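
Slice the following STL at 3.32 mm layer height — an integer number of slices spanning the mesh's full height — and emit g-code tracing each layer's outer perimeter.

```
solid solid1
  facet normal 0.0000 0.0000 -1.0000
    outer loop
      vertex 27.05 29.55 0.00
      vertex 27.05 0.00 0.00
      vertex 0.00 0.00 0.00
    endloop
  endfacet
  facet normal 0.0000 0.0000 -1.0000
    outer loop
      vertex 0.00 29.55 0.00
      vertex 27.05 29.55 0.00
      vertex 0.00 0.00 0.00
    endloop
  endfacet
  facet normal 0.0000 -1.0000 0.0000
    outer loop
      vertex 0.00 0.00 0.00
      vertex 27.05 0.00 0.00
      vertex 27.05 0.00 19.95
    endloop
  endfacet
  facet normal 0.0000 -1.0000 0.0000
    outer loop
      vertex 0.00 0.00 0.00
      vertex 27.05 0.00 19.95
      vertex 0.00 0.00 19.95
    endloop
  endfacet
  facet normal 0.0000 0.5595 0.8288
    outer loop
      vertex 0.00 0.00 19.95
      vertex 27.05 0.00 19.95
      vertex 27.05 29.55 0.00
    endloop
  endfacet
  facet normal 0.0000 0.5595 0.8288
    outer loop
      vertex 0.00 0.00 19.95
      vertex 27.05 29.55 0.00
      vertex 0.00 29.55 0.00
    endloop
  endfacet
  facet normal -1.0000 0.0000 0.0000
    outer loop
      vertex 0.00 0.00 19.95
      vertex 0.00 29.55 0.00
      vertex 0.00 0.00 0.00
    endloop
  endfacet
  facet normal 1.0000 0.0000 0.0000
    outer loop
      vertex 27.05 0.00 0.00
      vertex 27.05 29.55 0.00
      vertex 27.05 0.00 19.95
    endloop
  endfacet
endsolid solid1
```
; perimeter-only toolpath
G21 ; units = mm
G90 ; absolute positioning
G28 ; home
; layer 1
G0 Z3.32
G0 X0.00 Y0.00
G1 X27.05 Y0.00
G1 X27.05 Y24.62
G1 X0.00 Y24.62
G1 X0.00 Y0.00
; layer 2
G0 Z6.65
G0 X0.00 Y0.00
G1 X27.05 Y0.00
G1 X27.05 Y19.70
G1 X0.00 Y19.70
G1 X0.00 Y0.00
; layer 3
G0 Z9.97
G0 X0.00 Y0.00
G1 X27.05 Y0.00
G1 X27.05 Y14.78
G1 X0.00 Y14.78
G1 X0.00 Y0.00
; layer 4
G0 Z13.30
G0 X0.00 Y0.00
G1 X27.05 Y0.00
G1 X27.05 Y9.85
G1 X0.00 Y9.85
G1 X0.00 Y0.00
; layer 5
G0 Z16.62
G0 X0.00 Y0.00
G1 X27.05 Y0.00
G1 X27.05 Y4.92
G1 X0.00 Y4.92
G1 X0.00 Y0.00
M2 ; end

The solid is a wedge (ramp): 27.1 × 29.6 mm base, rising to 19.9 mm along the y=0 edge and sloping linearly to z=0 at y=29.6. Slicing at Δz = 3.32 mm — 6 equal slices spanning the solid's height, so layer i sits at z = i·h/6 — gives 5 non-empty perimeters. Each is a 4-segment closed polygon; G0 lifts to the layer z and rapids to the start vertex, then G1 traces the edges. The cross-section shrinks linearly with z (the slice at the apex is degenerate and omitted).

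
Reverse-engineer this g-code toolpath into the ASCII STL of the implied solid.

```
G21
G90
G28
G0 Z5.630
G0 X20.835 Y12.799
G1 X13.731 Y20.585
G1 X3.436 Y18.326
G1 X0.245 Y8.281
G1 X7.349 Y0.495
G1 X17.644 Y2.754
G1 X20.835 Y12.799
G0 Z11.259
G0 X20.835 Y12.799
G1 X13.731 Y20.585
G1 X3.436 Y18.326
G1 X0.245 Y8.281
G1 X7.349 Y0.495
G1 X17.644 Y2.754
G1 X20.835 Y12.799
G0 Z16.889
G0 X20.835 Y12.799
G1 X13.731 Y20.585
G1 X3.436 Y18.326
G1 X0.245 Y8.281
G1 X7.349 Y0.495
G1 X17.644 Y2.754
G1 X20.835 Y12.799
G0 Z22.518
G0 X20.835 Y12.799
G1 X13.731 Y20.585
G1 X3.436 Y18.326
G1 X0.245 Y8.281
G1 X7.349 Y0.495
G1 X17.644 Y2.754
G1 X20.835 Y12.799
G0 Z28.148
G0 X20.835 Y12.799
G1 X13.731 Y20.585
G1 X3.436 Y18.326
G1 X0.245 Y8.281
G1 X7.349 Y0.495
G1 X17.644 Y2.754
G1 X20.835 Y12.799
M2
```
solid part
  facet normal 0.0000 0.0000 -1.0000
    outer loop
      vertex 3.436 18.326 0.000
      vertex 13.731 20.585 0.000
      vertex 20.835 12.799 0.000
    endloop
  endfacet
  facet normal 0.0000 0.0000 -1.0000
    outer loop
      vertex 0.245 8.281 0.000
      vertex 3.436 18.326 0.000
      vertex 20.835 12.799 0.000
    endloop
  endfacet
  facet normal 0.0000 0.0000 -1.0000
    outer loop
      vertex 7.349 0.495 0.000
      vertex 0.245 8.281 0.000
      vertex 20.835 12.799 0.000
    endloop
  endfacet
  facet normal 0.0000 0.0000 -1.0000
    outer loop
      vertex 17.644 2.754 0.000
      vertex 7.349 0.495 0.000
      vertex 20.835 12.799 0.000
    endloop
  endfacet
  facet normal 0.0000 0.0000 1.0000
    outer loop
      vertex 20.835 12.799 28.148
      vertex 13.731 20.585 28.148
      vertex 3.436 18.326 28.148
    endloop
  endfacet
  facet normal 0.0000 0.0000 1.0000
    outer loop
      vertex 20.835 12.799 28.148
      vertex 3.436 18.326 28.148
      vertex 0.245 8.281 28.148
    endloop
  endfacet
  facet normal 0.0000 0.0000 1.0000
    outer loop
      vertex 20.835 12.799 28.148
      vertex 0.245 8.281 28.148
      vertex 7.349 0.495 28.148
    endloop
  endfacet
  facet normal 0.0000 0.0000 1.0000
    outer loop
      vertex 20.835 12.799 28.148
      vertex 7.349 0.495 28.148
      vertex 17.644 2.754 28.148
    endloop
  endfacet
  facet normal 0.7387 0.6740 0.0000
    outer loop
      vertex 20.835 12.799 0.000
      vertex 13.731 20.585 0.000
      vertex 13.731 20.585 28.148
    endloop
  endfacet
  facet normal 0.7387 0.6740 0.0000
    outer loop
      vertex 20.835 12.799 0.000
      vertex 13.731 20.585 28.148
      vertex 20.835 12.799 28.148
    endloop
  endfacet
  facet normal -0.2143 0.9768 0.0000
    outer loop
      vertex 13.731 20.585 0.000
      vertex 3.436 18.326 0.000
      vertex 3.436 18.326 28.148
    endloop
  endfacet
  facet normal -0.2143 0.9768 0.0000
    outer loop
      vertex 13.731 20.585 0.000
      vertex 3.436 18.326 28.148
      vertex 13.731 20.585 28.148
    endloop
  endfacet
  facet normal -0.9531 0.3028 0.0000
    outer loop
      vertex 3.436 18.326 0.000
      vertex 0.245 8.281 0.000
      vertex 0.245 8.281 28.148
    endloop
  endfacet
  facet normal -0.9531 0.3028 0.0000
    outer loop
      vertex 3.436 18.326 0.000
      vertex 0.245 8.281 28.148
      vertex 3.436 18.326 28.148
    endloop
  endfacet
  facet normal -0.7387 -0.6740 0.0000
    outer loop
      vertex 0.245 8.281 0.000
      vertex 7.349 0.495 0.000
      vertex 7.349 0.495 28.148
    endloop
  endfacet
  facet normal -0.7387 -0.6740 0.0000
    outer loop
      vertex 0.245 8.281 0.000
      vertex 7.349 0.495 28.148
      vertex 0.245 8.281 28.148
    endloop
  endfacet
  facet normal 0.2143 -0.9768 0.0000
    outer loop
      vertex 7.349 0.495 0.000
      vertex 17.644 2.754 0.000
      vertex 17.644 2.754 28.148
    endloop
  endfacet
  facet normal 0.2143 -0.9768 0.0000
    outer loop
      vertex 7.349 0.495 0.000
      vertex 17.644 2.754 28.148
      vertex 7.349 0.495 28.148
    endloop
  endfacet
  facet normal 0.9531 -0.3028 0.0000
    outer loop
      vertex 17.644 2.754 0.000
      vertex 20.835 12.799 0.000
      vertex 20.835 12.799 28.148
    endloop
  endfacet
  facet normal 0.9531 -0.3028 0.0000
    outer loop
      vertex 17.644 2.754 0.000
      vertex 20.835 12.799 28.148
      vertex 17.644 2.754 28.148
    endloop
  endfacet
endsolid part

The G0 Z moves step by Δz≈5.630 mm. Every layer's G1 loop is the same polygon, so the solid is a straight extrusion of it from z=0 to z≈28.1. Closing with flat bottom and top caps and triangulating gives 20 facets — a regular 6-sided prism (a cylinder approximated with 6 flat sides), circumscribed radius ≈ 10.5 mm, height ≈ 28.1 mm.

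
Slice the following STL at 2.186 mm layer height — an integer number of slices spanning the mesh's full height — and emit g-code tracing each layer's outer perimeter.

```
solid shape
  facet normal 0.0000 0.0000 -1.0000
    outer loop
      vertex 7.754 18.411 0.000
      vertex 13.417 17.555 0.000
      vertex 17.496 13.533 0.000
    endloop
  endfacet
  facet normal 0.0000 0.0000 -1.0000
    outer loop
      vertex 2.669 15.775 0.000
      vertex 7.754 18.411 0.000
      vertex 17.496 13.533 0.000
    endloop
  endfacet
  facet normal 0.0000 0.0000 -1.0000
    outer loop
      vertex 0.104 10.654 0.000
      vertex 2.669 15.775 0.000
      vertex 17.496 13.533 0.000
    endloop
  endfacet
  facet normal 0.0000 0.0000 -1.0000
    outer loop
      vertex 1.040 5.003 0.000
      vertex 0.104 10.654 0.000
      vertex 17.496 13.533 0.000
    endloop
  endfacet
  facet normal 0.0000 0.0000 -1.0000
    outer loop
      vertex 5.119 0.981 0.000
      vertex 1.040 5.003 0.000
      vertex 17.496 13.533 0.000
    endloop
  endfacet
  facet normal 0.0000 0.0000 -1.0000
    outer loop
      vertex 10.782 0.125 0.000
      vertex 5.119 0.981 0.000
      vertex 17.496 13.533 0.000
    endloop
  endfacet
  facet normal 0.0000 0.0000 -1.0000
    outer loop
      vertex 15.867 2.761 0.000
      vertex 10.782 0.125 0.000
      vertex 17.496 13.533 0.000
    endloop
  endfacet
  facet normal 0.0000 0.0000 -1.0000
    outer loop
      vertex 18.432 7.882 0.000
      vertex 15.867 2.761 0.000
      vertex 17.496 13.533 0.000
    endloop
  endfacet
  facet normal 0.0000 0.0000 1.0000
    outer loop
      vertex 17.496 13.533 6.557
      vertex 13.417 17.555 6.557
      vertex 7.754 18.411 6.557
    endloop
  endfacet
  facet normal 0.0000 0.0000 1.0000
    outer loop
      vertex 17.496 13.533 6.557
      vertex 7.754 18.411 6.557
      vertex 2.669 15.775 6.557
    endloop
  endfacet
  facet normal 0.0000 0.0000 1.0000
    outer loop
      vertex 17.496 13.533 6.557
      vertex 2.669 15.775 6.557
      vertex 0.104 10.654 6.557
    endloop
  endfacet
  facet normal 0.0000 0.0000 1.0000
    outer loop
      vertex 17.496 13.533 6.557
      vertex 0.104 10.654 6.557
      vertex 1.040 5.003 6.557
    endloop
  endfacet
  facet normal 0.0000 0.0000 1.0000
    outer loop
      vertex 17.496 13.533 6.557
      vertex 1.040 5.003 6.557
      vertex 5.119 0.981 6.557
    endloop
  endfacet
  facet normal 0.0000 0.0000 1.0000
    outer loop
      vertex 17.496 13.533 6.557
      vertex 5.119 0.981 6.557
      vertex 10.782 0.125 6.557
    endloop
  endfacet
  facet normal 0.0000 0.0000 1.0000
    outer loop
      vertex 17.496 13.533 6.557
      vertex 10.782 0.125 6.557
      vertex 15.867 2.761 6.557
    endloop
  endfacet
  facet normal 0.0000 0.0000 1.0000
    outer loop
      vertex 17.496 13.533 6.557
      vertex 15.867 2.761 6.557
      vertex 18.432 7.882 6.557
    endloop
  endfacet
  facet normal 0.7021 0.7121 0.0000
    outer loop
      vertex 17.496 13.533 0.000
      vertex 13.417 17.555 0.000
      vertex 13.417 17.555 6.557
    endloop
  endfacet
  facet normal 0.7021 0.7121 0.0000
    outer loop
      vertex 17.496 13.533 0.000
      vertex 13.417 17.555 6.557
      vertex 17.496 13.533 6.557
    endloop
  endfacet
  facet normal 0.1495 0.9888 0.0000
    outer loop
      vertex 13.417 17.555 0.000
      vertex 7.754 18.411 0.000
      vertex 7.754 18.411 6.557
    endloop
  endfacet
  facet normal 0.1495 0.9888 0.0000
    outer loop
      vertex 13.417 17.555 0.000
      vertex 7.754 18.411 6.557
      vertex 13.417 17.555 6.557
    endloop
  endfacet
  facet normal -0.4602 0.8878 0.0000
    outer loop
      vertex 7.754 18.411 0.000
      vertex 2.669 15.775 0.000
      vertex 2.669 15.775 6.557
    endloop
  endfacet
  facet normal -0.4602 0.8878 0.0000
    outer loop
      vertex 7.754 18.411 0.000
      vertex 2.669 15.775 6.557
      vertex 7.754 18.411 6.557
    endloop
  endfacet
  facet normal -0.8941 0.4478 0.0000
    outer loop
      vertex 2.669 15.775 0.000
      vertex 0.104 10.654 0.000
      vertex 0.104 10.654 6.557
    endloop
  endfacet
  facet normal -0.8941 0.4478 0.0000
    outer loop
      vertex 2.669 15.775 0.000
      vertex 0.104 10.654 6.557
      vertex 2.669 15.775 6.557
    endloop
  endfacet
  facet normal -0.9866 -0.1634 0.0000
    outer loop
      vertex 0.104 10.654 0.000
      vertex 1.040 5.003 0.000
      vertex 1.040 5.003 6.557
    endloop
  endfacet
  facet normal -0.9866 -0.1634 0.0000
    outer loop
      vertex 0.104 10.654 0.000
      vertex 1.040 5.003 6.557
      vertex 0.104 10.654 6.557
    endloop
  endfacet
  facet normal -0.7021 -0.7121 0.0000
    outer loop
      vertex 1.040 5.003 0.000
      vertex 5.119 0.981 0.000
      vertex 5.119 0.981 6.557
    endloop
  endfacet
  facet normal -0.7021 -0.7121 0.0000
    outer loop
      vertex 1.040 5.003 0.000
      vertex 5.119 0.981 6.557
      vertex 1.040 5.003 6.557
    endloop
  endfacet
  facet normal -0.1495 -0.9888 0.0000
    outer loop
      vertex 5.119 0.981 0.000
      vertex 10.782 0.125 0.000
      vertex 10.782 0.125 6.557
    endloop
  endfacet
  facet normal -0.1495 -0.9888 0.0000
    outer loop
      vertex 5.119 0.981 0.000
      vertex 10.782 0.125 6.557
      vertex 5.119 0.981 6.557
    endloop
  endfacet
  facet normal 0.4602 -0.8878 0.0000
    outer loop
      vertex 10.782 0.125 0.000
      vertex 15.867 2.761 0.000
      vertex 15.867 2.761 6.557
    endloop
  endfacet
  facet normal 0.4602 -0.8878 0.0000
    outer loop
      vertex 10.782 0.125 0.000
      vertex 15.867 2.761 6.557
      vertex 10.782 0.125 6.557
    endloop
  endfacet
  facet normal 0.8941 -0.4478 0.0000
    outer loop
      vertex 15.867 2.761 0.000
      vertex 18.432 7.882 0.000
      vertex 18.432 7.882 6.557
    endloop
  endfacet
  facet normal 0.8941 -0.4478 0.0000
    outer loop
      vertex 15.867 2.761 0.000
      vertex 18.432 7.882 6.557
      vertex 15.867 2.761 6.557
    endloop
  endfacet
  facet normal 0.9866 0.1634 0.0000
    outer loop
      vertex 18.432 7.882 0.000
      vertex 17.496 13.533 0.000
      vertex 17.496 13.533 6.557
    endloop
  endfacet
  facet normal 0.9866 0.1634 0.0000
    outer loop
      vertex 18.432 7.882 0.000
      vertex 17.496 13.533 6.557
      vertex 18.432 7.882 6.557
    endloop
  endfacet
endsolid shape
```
; perimeter-only toolpath
G21 ; units = mm
G90 ; absolute positioning
G28 ; home
; layer 1
G0 Z2.186
G0 X17.496 Y13.533
G1 X13.417 Y17.555
G1 X7.754 Y18.411
G1 X2.669 Y15.775
G1 X0.104 Y10.654
G1 X1.040 Y5.003
G1 X5.119 Y0.981
G1 X10.782 Y0.125
G1 X15.867 Y2.761
G1 X18.432 Y7.882
G1 X17.496 Y13.533
; layer 2
G0 Z4.371
G0 X17.496 Y13.533
G1 X13.417 Y17.555
G1 X7.754 Y18.411
G1 X2.669 Y15.775
G1 X0.104 Y10.654
G1 X1.040 Y5.003
G1 X5.119 Y0.981
G1 X10.782 Y0.125
G1 X15.867 Y2.761
G1 X18.432 Y7.882
G1 X17.496 Y13.533
; layer 3
G0 Z6.557
G0 X17.496 Y13.533
G1 X13.417 Y17.555
G1 X7.754 Y18.411
G1 X2.669 Y15.775
G1 X0.104 Y10.654
G1 X1.040 Y5.003
G1 X5.119 Y0.981
G1 X10.782 Y0.125
G1 X15.867 Y2.761
G1 X18.432 Y7.882
G1 X17.496 Y13.533
M2 ; end

The solid is a regular 10-sided prism (a cylinder approximated with 10 flat sides), circumscribed radius ≈ 9.27 mm, height ≈ 6.56 mm. Slicing at Δz = 2.186 mm — 3 equal slices spanning the solid's height, so layer i sits at z = i·h/3 — gives 3 non-empty perimeters. Each is a 10-segment closed polygon; G0 lifts to the layer z and rapids to the start vertex, then G1 traces the edges.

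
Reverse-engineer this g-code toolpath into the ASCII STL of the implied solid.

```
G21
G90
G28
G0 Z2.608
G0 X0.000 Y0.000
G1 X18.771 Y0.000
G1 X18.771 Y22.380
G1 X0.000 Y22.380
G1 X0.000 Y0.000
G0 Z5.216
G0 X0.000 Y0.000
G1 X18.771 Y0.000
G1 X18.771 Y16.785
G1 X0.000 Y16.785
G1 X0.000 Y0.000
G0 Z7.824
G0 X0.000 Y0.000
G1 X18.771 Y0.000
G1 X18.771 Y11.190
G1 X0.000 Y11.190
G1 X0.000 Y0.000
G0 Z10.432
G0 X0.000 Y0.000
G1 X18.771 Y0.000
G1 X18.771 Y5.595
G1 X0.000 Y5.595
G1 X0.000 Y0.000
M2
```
solid part
  facet normal 0.0000 0.0000 -1.0000
    outer loop
      vertex 18.771 27.975 0.000
      vertex 18.771 0.000 0.000
      vertex 0.000 0.000 0.000
    endloop
  endfacet
  facet normal 0.0000 0.0000 -1.0000
    outer loop
      vertex 0.000 27.975 0.000
      vertex 18.771 27.975 0.000
      vertex 0.000 0.000 0.000
    endloop
  endfacet
  facet normal 0.0000 -1.0000 0.0000
    outer loop
      vertex 0.000 0.000 0.000
      vertex 18.771 0.000 0.000
      vertex 18.771 0.000 13.040
    endloop
  endfacet
  facet normal 0.0000 -1.0000 0.0000
    outer loop
      vertex 0.000 0.000 0.000
      vertex 18.771 0.000 13.040
      vertex 0.000 0.000 13.040
    endloop
  endfacet
  facet normal 0.0000 0.4225 0.9064
    outer loop
      vertex 0.000 0.000 13.040
      vertex 18.771 0.000 13.040
      vertex 18.771 27.975 0.000
    endloop
  endfacet
  facet normal 0.0000 0.4225 0.9064
    outer loop
      vertex 0.000 0.000 13.040
      vertex 18.771 27.975 0.000
      vertex 0.000 27.975 0.000
    endloop
  endfacet
  facet normal -1.0000 0.0000 0.0000
    outer loop
      vertex 0.000 0.000 13.040
      vertex 0.000 27.975 0.000
      vertex 0.000 0.000 0.000
    endloop
  endfacet
  facet normal 1.0000 0.0000 0.0000
    outer loop
      vertex 18.771 0.000 0.000
      vertex 18.771 27.975 0.000
      vertex 18.771 0.000 13.040
    endloop
  endfacet
endsolid part

The G0 Z moves step by Δz≈2.608 mm. The G1 loops shrink linearly with z, so the solid tapers from its base footprint up to z≈13. Closing with a flat bottom cap and the tapered top and triangulating gives 8 facets — a wedge (ramp): 18.8 × 28 mm base, rising to 13 mm along the y=0 edge and sloping linearly to z=0 at y=28.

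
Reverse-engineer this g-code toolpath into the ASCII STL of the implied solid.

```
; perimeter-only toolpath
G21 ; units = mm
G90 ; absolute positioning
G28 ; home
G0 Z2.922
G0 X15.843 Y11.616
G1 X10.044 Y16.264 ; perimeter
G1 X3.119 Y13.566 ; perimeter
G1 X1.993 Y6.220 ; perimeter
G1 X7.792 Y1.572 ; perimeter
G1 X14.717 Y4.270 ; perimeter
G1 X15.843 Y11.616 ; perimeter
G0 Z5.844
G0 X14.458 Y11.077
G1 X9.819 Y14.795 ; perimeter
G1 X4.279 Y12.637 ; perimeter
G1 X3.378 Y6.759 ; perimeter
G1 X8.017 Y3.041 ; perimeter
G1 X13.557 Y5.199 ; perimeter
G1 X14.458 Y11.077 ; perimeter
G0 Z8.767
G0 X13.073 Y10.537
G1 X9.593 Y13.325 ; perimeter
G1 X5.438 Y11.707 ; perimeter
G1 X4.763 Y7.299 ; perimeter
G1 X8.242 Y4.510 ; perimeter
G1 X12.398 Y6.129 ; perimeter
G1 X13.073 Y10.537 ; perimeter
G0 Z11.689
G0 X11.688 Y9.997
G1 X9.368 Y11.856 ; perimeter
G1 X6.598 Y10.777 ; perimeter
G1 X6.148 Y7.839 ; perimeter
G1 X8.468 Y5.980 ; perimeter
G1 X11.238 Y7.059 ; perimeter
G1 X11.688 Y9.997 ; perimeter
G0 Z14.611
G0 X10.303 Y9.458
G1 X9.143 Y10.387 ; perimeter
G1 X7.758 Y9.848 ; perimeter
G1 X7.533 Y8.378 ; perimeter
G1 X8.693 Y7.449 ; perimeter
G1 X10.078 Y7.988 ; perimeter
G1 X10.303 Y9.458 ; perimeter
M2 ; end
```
solid part
  facet normal 0.0000 0.0000 -1.0000
    outer loop
      vertex 1.959 14.496 0.000
      vertex 10.269 17.733 0.000
      vertex 17.228 12.156 0.000
    endloop
  endfacet
  facet normal 0.0000 0.0000 -1.0000
    outer loop
      vertex 0.608 5.680 0.000
      vertex 1.959 14.496 0.000
      vertex 17.228 12.156 0.000
    endloop
  endfacet
  facet normal 0.0000 0.0000 -1.0000
    outer loop
      vertex 7.567 0.103 0.000
      vertex 0.608 5.680 0.000
      vertex 17.228 12.156 0.000
    endloop
  endfacet
  facet normal 0.0000 0.0000 -1.0000
    outer loop
      vertex 15.877 3.340 0.000
      vertex 7.567 0.103 0.000
      vertex 17.228 12.156 0.000
    endloop
  endfacet
  facet normal 0.5723 0.7141 0.4031
    outer loop
      vertex 17.228 12.156 0.000
      vertex 10.269 17.733 0.000
      vertex 8.918 8.918 17.533
    endloop
  endfacet
  facet normal -0.3322 0.8527 0.4031
    outer loop
      vertex 10.269 17.733 0.000
      vertex 1.959 14.496 0.000
      vertex 8.918 8.918 17.533
    endloop
  endfacet
  facet normal -0.9046 0.1386 0.4031
    outer loop
      vertex 1.959 14.496 0.000
      vertex 0.608 5.680 0.000
      vertex 8.918 8.918 17.533
    endloop
  endfacet
  facet normal -0.5723 -0.7141 0.4031
    outer loop
      vertex 0.608 5.680 0.000
      vertex 7.567 0.103 0.000
      vertex 8.918 8.918 17.533
    endloop
  endfacet
  facet normal 0.3322 -0.8527 0.4031
    outer loop
      vertex 7.567 0.103 0.000
      vertex 15.877 3.340 0.000
      vertex 8.918 8.918 17.533
    endloop
  endfacet
  facet normal 0.9046 -0.1386 0.4031
    outer loop
      vertex 15.877 3.340 0.000
      vertex 17.228 12.156 0.000
      vertex 8.918 8.918 17.533
    endloop
  endfacet
endsolid part

The G0 Z moves step by Δz≈2.922 mm. The G1 loops shrink linearly with z, so the solid tapers from its base footprint up to z≈17.5. Closing with a flat bottom cap and the tapered top and triangulating gives 10 facets — a regular 6-sided pyramid, base circumscribed radius ≈ 8.92 mm, apex at z ≈ 17.5 mm.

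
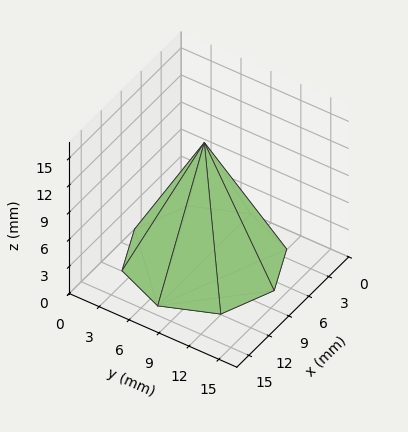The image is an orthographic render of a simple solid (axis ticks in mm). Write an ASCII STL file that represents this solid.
Reading the render: the shape is a regular 8-sided pyramid, base circumscribed radius ≈ 7 mm, apex at z ≈ 13 mm (dimensions read to the nearest mm from the axis ticks). For the STL, each face is triangulated and given an outward normal.

solid part
  facet normal 0.0000 0.0000 -1.0000
    outer loop
      vertex 7.00 14.00 0.00
      vertex 11.95 11.95 0.00
      vertex 14.00 7.00 0.00
    endloop
  endfacet
  facet normal 0.0000 0.0000 -1.0000
    outer loop
      vertex 2.05 11.95 0.00
      vertex 7.00 14.00 0.00
      vertex 14.00 7.00 0.00
    endloop
  endfacet
  facet normal 0.0000 0.0000 -1.0000
    outer loop
      vertex 0.00 7.00 0.00
      vertex 2.05 11.95 0.00
      vertex 14.00 7.00 0.00
    endloop
  endfacet
  facet normal 0.0000 0.0000 -1.0000
    outer loop
      vertex 2.05 2.05 0.00
      vertex 0.00 7.00 0.00
      vertex 14.00 7.00 0.00
    endloop
  endfacet
  facet normal 0.0000 0.0000 -1.0000
    outer loop
      vertex 7.00 0.00 0.00
      vertex 2.05 2.05 0.00
      vertex 14.00 7.00 0.00
    endloop
  endfacet
  facet normal 0.0000 0.0000 -1.0000
    outer loop
      vertex 11.95 2.05 0.00
      vertex 7.00 0.00 0.00
      vertex 14.00 7.00 0.00
    endloop
  endfacet
  facet normal 0.8272 0.3426 0.4454
    outer loop
      vertex 14.00 7.00 0.00
      vertex 11.95 11.95 0.00
      vertex 7.00 7.00 13.00
    endloop
  endfacet
  facet normal 0.3426 0.8272 0.4454
    outer loop
      vertex 11.95 11.95 0.00
      vertex 7.00 14.00 0.00
      vertex 7.00 7.00 13.00
    endloop
  endfacet
  facet normal -0.3426 0.8272 0.4454
    outer loop
      vertex 7.00 14.00 0.00
      vertex 2.05 11.95 0.00
      vertex 7.00 7.00 13.00
    endloop
  endfacet
  facet normal -0.8272 0.3426 0.4454
    outer loop
      vertex 2.05 11.95 0.00
      vertex 0.00 7.00 0.00
      vertex 7.00 7.00 13.00
    endloop
  endfacet
  facet normal -0.8272 -0.3426 0.4454
    outer loop
      vertex 0.00 7.00 0.00
      vertex 2.05 2.05 0.00
      vertex 7.00 7.00 13.00
    endloop
  endfacet
  facet normal -0.3426 -0.8272 0.4454
    outer loop
      vertex 2.05 2.05 0.00
      vertex 7.00 0.00 0.00
      vertex 7.00 7.00 13.00
    endloop
  endfacet
  facet normal 0.3426 -0.8272 0.4454
    outer loop
      vertex 7.00 0.00 0.00
      vertex 11.95 2.05 0.00
      vertex 7.00 7.00 13.00
    endloop
  endfacet
  facet normal 0.8272 -0.3426 0.4454
    outer loop
      vertex 11.95 2.05 0.00
      vertex 14.00 7.00 0.00
      vertex 7.00 7.00 13.00
    endloop
  endfacet
endsolid part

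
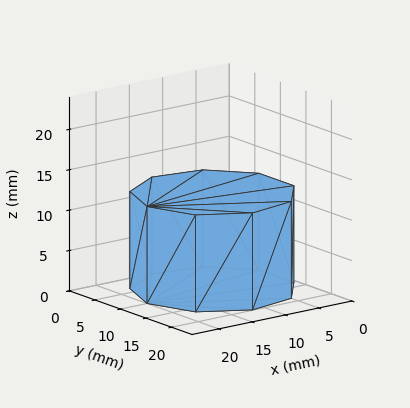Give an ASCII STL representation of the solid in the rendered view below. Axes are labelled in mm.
Reading the render: the shape is a regular 9-sided prism (a cylinder approximated with 9 flat sides), circumscribed radius ≈ 10 mm, height ≈ 12 mm (dimensions read to the nearest mm from the axis ticks). For the STL, each face is triangulated and given an outward normal.

solid part
  facet normal 0.0000 0.0000 -1.0000
    outer loop
      vertex 11.74 19.85 0.00
      vertex 17.66 16.43 0.00
      vertex 20.00 10.00 0.00
    endloop
  endfacet
  facet normal 0.0000 0.0000 -1.0000
    outer loop
      vertex 5.00 18.66 0.00
      vertex 11.74 19.85 0.00
      vertex 20.00 10.00 0.00
    endloop
  endfacet
  facet normal 0.0000 0.0000 -1.0000
    outer loop
      vertex 0.60 13.42 0.00
      vertex 5.00 18.66 0.00
      vertex 20.00 10.00 0.00
    endloop
  endfacet
  facet normal 0.0000 0.0000 -1.0000
    outer loop
      vertex 0.60 6.58 0.00
      vertex 0.60 13.42 0.00
      vertex 20.00 10.00 0.00
    endloop
  endfacet
  facet normal 0.0000 0.0000 -1.0000
    outer loop
      vertex 5.00 1.34 0.00
      vertex 0.60 6.58 0.00
      vertex 20.00 10.00 0.00
    endloop
  endfacet
  facet normal 0.0000 0.0000 -1.0000
    outer loop
      vertex 11.74 0.15 0.00
      vertex 5.00 1.34 0.00
      vertex 20.00 10.00 0.00
    endloop
  endfacet
  facet normal 0.0000 0.0000 -1.0000
    outer loop
      vertex 17.66 3.57 0.00
      vertex 11.74 0.15 0.00
      vertex 20.00 10.00 0.00
    endloop
  endfacet
  facet normal 0.0000 0.0000 1.0000
    outer loop
      vertex 20.00 10.00 12.00
      vertex 17.66 16.43 12.00
      vertex 11.74 19.85 12.00
    endloop
  endfacet
  facet normal 0.0000 0.0000 1.0000
    outer loop
      vertex 20.00 10.00 12.00
      vertex 11.74 19.85 12.00
      vertex 5.00 18.66 12.00
    endloop
  endfacet
  facet normal 0.0000 0.0000 1.0000
    outer loop
      vertex 20.00 10.00 12.00
      vertex 5.00 18.66 12.00
      vertex 0.60 13.42 12.00
    endloop
  endfacet
  facet normal 0.0000 0.0000 1.0000
    outer loop
      vertex 20.00 10.00 12.00
      vertex 0.60 13.42 12.00
      vertex 0.60 6.58 12.00
    endloop
  endfacet
  facet normal 0.0000 0.0000 1.0000
    outer loop
      vertex 20.00 10.00 12.00
      vertex 0.60 6.58 12.00
      vertex 5.00 1.34 12.00
    endloop
  endfacet
  facet normal 0.0000 0.0000 1.0000
    outer loop
      vertex 20.00 10.00 12.00
      vertex 5.00 1.34 12.00
      vertex 11.74 0.15 12.00
    endloop
  endfacet
  facet normal 0.0000 0.0000 1.0000
    outer loop
      vertex 20.00 10.00 12.00
      vertex 11.74 0.15 12.00
      vertex 17.66 3.57 12.00
    endloop
  endfacet
  facet normal 0.9397 0.3420 0.0000
    outer loop
      vertex 20.00 10.00 0.00
      vertex 17.66 16.43 0.00
      vertex 17.66 16.43 12.00
    endloop
  endfacet
  facet normal 0.9397 0.3420 0.0000
    outer loop
      vertex 20.00 10.00 0.00
      vertex 17.66 16.43 12.00
      vertex 20.00 10.00 12.00
    endloop
  endfacet
  facet normal 0.5002 0.8659 0.0000
    outer loop
      vertex 17.66 16.43 0.00
      vertex 11.74 19.85 0.00
      vertex 11.74 19.85 12.00
    endloop
  endfacet
  facet normal 0.5002 0.8659 0.0000
    outer loop
      vertex 17.66 16.43 0.00
      vertex 11.74 19.85 12.00
      vertex 17.66 16.43 12.00
    endloop
  endfacet
  facet normal -0.1739 0.9848 0.0000
    outer loop
      vertex 11.74 19.85 0.00
      vertex 5.00 18.66 0.00
      vertex 5.00 18.66 12.00
    endloop
  endfacet
  facet normal -0.1739 0.9848 0.0000
    outer loop
      vertex 11.74 19.85 0.00
      vertex 5.00 18.66 12.00
      vertex 11.74 19.85 12.00
    endloop
  endfacet
  facet normal -0.7658 0.6431 0.0000
    outer loop
      vertex 5.00 18.66 0.00
      vertex 0.60 13.42 0.00
      vertex 0.60 13.42 12.00
    endloop
  endfacet
  facet normal -0.7658 0.6431 0.0000
    outer loop
      vertex 5.00 18.66 0.00
      vertex 0.60 13.42 12.00
      vertex 5.00 18.66 12.00
    endloop
  endfacet
  facet normal -1.0000 0.0000 0.0000
    outer loop
      vertex 0.60 13.42 0.00
      vertex 0.60 6.58 0.00
      vertex 0.60 6.58 12.00
    endloop
  endfacet
  facet normal -1.0000 0.0000 0.0000
    outer loop
      vertex 0.60 13.42 0.00
      vertex 0.60 6.58 12.00
      vertex 0.60 13.42 12.00
    endloop
  endfacet
  facet normal -0.7658 -0.6431 0.0000
    outer loop
      vertex 0.60 6.58 0.00
      vertex 5.00 1.34 0.00
      vertex 5.00 1.34 12.00
    endloop
  endfacet
  facet normal -0.7658 -0.6431 0.0000
    outer loop
      vertex 0.60 6.58 0.00
      vertex 5.00 1.34 12.00
      vertex 0.60 6.58 12.00
    endloop
  endfacet
  facet normal -0.1739 -0.9848 0.0000
    outer loop
      vertex 5.00 1.34 0.00
      vertex 11.74 0.15 0.00
      vertex 11.74 0.15 12.00
    endloop
  endfacet
  facet normal -0.1739 -0.9848 0.0000
    outer loop
      vertex 5.00 1.34 0.00
      vertex 11.74 0.15 12.00
      vertex 5.00 1.34 12.00
    endloop
  endfacet
  facet normal 0.5002 -0.8659 0.0000
    outer loop
      vertex 11.74 0.15 0.00
      vertex 17.66 3.57 0.00
      vertex 17.66 3.57 12.00
    endloop
  endfacet
  facet normal 0.5002 -0.8659 0.0000
    outer loop
      vertex 11.74 0.15 0.00
      vertex 17.66 3.57 12.00
      vertex 11.74 0.15 12.00
    endloop
  endfacet
  facet normal 0.9397 -0.3420 0.0000
    outer loop
      vertex 17.66 3.57 0.00
      vertex 20.00 10.00 0.00
      vertex 20.00 10.00 12.00
    endloop
  endfacet
  facet normal 0.9397 -0.3420 0.0000
    outer loop
      vertex 17.66 3.57 0.00
      vertex 20.00 10.00 12.00
      vertex 17.66 3.57 12.00
    endloop
  endfacet
endsolid part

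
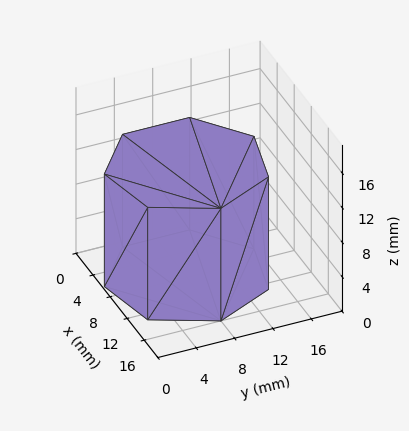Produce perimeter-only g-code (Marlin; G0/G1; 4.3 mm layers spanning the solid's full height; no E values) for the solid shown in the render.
Reading the render: the shape is a regular 7-sided prism (a cylinder approximated with 7 flat sides), circumscribed radius ≈ 8 mm, height ≈ 13 mm (dimensions read to the nearest mm from the axis ticks). For the g-code, the solid's height is divided into equal slices at the stated Δz and each level perimeter traced with G1 moves after a G0 lift.

; perimeter-only toolpath
G21 ; units = mm
G90 ; absolute positioning
G28 ; home
; layer 1
G0 Z4.3
G0 X16.0 Y8.0
G1 X13.0 Y14.3
G1 X6.2 Y15.8
G1 X0.8 Y11.5
G1 X0.8 Y4.5
G1 X6.2 Y0.2
G1 X13.0 Y1.7
G1 X16.0 Y8.0
; layer 2
G0 Z8.7
G0 X16.0 Y8.0
G1 X13.0 Y14.3
G1 X6.2 Y15.8
G1 X0.8 Y11.5
G1 X0.8 Y4.5
G1 X6.2 Y0.2
G1 X13.0 Y1.7
G1 X16.0 Y8.0
; layer 3
G0 Z13.0
G0 X16.0 Y8.0
G1 X13.0 Y14.3
G1 X6.2 Y15.8
G1 X0.8 Y11.5
G1 X0.8 Y4.5
G1 X6.2 Y0.2
G1 X13.0 Y1.7
G1 X16.0 Y8.0
M2 ; end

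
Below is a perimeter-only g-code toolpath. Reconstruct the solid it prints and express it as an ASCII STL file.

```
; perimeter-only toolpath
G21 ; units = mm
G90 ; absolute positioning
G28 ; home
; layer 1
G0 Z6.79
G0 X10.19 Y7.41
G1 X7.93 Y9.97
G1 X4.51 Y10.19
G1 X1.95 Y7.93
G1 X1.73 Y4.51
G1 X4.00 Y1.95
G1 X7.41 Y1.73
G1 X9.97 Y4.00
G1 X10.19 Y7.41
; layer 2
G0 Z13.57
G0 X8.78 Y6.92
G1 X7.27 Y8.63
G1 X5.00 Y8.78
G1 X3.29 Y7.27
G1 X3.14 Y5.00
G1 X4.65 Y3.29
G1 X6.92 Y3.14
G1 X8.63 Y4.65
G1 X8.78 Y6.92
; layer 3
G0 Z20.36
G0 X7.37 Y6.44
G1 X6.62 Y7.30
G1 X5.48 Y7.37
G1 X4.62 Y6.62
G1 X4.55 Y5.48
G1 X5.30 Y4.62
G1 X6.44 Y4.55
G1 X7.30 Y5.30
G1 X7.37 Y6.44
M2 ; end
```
solid part
  facet normal 0.0000 0.0000 -1.0000
    outer loop
      vertex 4.03 11.60 0.00
      vertex 8.58 11.31 0.00
      vertex 11.60 7.89 0.00
    endloop
  endfacet
  facet normal 0.0000 0.0000 -1.0000
    outer loop
      vertex 0.61 8.58 0.00
      vertex 4.03 11.60 0.00
      vertex 11.60 7.89 0.00
    endloop
  endfacet
  facet normal 0.0000 0.0000 -1.0000
    outer loop
      vertex 0.32 4.03 0.00
      vertex 0.61 8.58 0.00
      vertex 11.60 7.89 0.00
    endloop
  endfacet
  facet normal 0.0000 0.0000 -1.0000
    outer loop
      vertex 3.34 0.61 0.00
      vertex 0.32 4.03 0.00
      vertex 11.60 7.89 0.00
    endloop
  endfacet
  facet normal 0.0000 0.0000 -1.0000
    outer loop
      vertex 7.89 0.32 0.00
      vertex 3.34 0.61 0.00
      vertex 11.60 7.89 0.00
    endloop
  endfacet
  facet normal 0.0000 0.0000 -1.0000
    outer loop
      vertex 11.31 3.34 0.00
      vertex 7.89 0.32 0.00
      vertex 11.60 7.89 0.00
    endloop
  endfacet
  facet normal 0.7346 0.6487 0.1987
    outer loop
      vertex 11.60 7.89 0.00
      vertex 8.58 11.31 0.00
      vertex 5.96 5.96 27.15
    endloop
  endfacet
  facet normal 0.0623 0.9781 0.1987
    outer loop
      vertex 8.58 11.31 0.00
      vertex 4.03 11.60 0.00
      vertex 5.96 5.96 27.15
    endloop
  endfacet
  facet normal -0.6487 0.7346 0.1987
    outer loop
      vertex 4.03 11.60 0.00
      vertex 0.61 8.58 0.00
      vertex 5.96 5.96 27.15
    endloop
  endfacet
  facet normal -0.9781 0.0623 0.1987
    outer loop
      vertex 0.61 8.58 0.00
      vertex 0.32 4.03 0.00
      vertex 5.96 5.96 27.15
    endloop
  endfacet
  facet normal -0.7346 -0.6487 0.1987
    outer loop
      vertex 0.32 4.03 0.00
      vertex 3.34 0.61 0.00
      vertex 5.96 5.96 27.15
    endloop
  endfacet
  facet normal -0.0623 -0.9781 0.1987
    outer loop
      vertex 3.34 0.61 0.00
      vertex 7.89 0.32 0.00
      vertex 5.96 5.96 27.15
    endloop
  endfacet
  facet normal 0.6487 -0.7346 0.1987
    outer loop
      vertex 7.89 0.32 0.00
      vertex 11.31 3.34 0.00
      vertex 5.96 5.96 27.15
    endloop
  endfacet
  facet normal 0.9781 -0.0623 0.1987
    outer loop
      vertex 11.31 3.34 0.00
      vertex 11.60 7.89 0.00
      vertex 5.96 5.96 27.15
    endloop
  endfacet
endsolid part

The G0 Z moves step by Δz≈6.79 mm. The G1 loops shrink linearly with z, so the solid tapers from its base footprint up to z≈27.1. Closing with a flat bottom cap and the tapered top and triangulating gives 14 facets — a regular 8-sided pyramid, base circumscribed radius ≈ 5.96 mm, apex at z ≈ 27.1 mm.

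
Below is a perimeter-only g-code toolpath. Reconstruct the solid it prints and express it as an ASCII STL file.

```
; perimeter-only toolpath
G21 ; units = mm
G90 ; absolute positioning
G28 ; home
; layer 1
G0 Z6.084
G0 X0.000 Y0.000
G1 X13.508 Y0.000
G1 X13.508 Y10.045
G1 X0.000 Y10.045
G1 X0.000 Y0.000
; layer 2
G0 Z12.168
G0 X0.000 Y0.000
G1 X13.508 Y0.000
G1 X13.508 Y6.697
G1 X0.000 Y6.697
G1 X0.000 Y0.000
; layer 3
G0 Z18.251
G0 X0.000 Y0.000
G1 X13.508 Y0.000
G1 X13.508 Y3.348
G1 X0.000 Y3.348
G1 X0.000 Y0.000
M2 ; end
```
solid part
  facet normal 0.0000 0.0000 -1.0000
    outer loop
      vertex 13.508 13.393 0.000
      vertex 13.508 0.000 0.000
      vertex 0.000 0.000 0.000
    endloop
  endfacet
  facet normal 0.0000 0.0000 -1.0000
    outer loop
      vertex 0.000 13.393 0.000
      vertex 13.508 13.393 0.000
      vertex 0.000 0.000 0.000
    endloop
  endfacet
  facet normal 0.0000 -1.0000 0.0000
    outer loop
      vertex 0.000 0.000 0.000
      vertex 13.508 0.000 0.000
      vertex 13.508 0.000 24.335
    endloop
  endfacet
  facet normal 0.0000 -1.0000 0.0000
    outer loop
      vertex 0.000 0.000 0.000
      vertex 13.508 0.000 24.335
      vertex 0.000 0.000 24.335
    endloop
  endfacet
  facet normal 0.0000 0.8761 0.4822
    outer loop
      vertex 0.000 0.000 24.335
      vertex 13.508 0.000 24.335
      vertex 13.508 13.393 0.000
    endloop
  endfacet
  facet normal 0.0000 0.8761 0.4822
    outer loop
      vertex 0.000 0.000 24.335
      vertex 13.508 13.393 0.000
      vertex 0.000 13.393 0.000
    endloop
  endfacet
  facet normal -1.0000 0.0000 0.0000
    outer loop
      vertex 0.000 0.000 24.335
      vertex 0.000 13.393 0.000
      vertex 0.000 0.000 0.000
    endloop
  endfacet
  facet normal 1.0000 0.0000 0.0000
    outer loop
      vertex 13.508 0.000 0.000
      vertex 13.508 13.393 0.000
      vertex 13.508 0.000 24.335
    endloop
  endfacet
endsolid part

The G0 Z moves step by Δz≈6.084 mm. The G1 loops shrink linearly with z, so the solid tapers from its base footprint up to z≈24.3. Closing with a flat bottom cap and the tapered top and triangulating gives 8 facets — a wedge (ramp): 13.5 × 13.4 mm base, rising to 24.3 mm along the y=0 edge and sloping linearly to z=0 at y=13.4.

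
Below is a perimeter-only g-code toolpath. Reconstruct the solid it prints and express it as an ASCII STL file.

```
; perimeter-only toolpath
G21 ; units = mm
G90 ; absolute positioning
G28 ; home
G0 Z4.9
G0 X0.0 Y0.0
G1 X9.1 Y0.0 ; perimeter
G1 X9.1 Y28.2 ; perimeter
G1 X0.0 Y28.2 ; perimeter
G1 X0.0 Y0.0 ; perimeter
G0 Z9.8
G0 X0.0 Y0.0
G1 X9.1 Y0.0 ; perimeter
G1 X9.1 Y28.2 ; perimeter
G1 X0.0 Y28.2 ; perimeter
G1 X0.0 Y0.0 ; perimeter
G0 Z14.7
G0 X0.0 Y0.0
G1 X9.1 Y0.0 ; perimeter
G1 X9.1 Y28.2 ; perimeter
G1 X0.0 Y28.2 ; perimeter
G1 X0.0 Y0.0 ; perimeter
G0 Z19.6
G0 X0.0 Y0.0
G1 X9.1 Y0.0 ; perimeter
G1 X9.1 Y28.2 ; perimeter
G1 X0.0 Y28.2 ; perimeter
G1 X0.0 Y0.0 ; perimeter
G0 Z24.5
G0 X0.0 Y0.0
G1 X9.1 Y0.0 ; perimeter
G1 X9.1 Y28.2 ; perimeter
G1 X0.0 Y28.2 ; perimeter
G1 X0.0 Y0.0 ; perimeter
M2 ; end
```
solid part
  facet normal 0.0000 0.0000 -1.0000
    outer loop
      vertex 9.1 28.2 0.0
      vertex 9.1 0.0 0.0
      vertex 0.0 0.0 0.0
    endloop
  endfacet
  facet normal 0.0000 0.0000 -1.0000
    outer loop
      vertex 0.0 28.2 0.0
      vertex 9.1 28.2 0.0
      vertex 0.0 0.0 0.0
    endloop
  endfacet
  facet normal 0.0000 0.0000 1.0000
    outer loop
      vertex 0.0 0.0 24.5
      vertex 9.1 0.0 24.5
      vertex 9.1 28.2 24.5
    endloop
  endfacet
  facet normal 0.0000 0.0000 1.0000
    outer loop
      vertex 0.0 0.0 24.5
      vertex 9.1 28.2 24.5
      vertex 0.0 28.2 24.5
    endloop
  endfacet
  facet normal 0.0000 -1.0000 0.0000
    outer loop
      vertex 0.0 0.0 0.0
      vertex 9.1 0.0 0.0
      vertex 9.1 0.0 24.5
    endloop
  endfacet
  facet normal 0.0000 -1.0000 0.0000
    outer loop
      vertex 0.0 0.0 0.0
      vertex 9.1 0.0 24.5
      vertex 0.0 0.0 24.5
    endloop
  endfacet
  facet normal 0.0000 1.0000 0.0000
    outer loop
      vertex 9.1 28.2 24.5
      vertex 9.1 28.2 0.0
      vertex 0.0 28.2 0.0
    endloop
  endfacet
  facet normal 0.0000 1.0000 0.0000
    outer loop
      vertex 0.0 28.2 24.5
      vertex 9.1 28.2 24.5
      vertex 0.0 28.2 0.0
    endloop
  endfacet
  facet normal -1.0000 0.0000 0.0000
    outer loop
      vertex 0.0 28.2 24.5
      vertex 0.0 28.2 0.0
      vertex 0.0 0.0 0.0
    endloop
  endfacet
  facet normal -1.0000 0.0000 0.0000
    outer loop
      vertex 0.0 0.0 24.5
      vertex 0.0 28.2 24.5
      vertex 0.0 0.0 0.0
    endloop
  endfacet
  facet normal 1.0000 0.0000 0.0000
    outer loop
      vertex 9.1 0.0 0.0
      vertex 9.1 28.2 0.0
      vertex 9.1 28.2 24.5
    endloop
  endfacet
  facet normal 1.0000 0.0000 0.0000
    outer loop
      vertex 9.1 0.0 0.0
      vertex 9.1 28.2 24.5
      vertex 9.1 0.0 24.5
    endloop
  endfacet
endsolid part

The G0 Z moves step by Δz≈4.9 mm. Every layer's G1 loop is the same polygon, so the solid is a straight extrusion of it from z=0 to z≈24.5. Closing with flat bottom and top caps and triangulating gives 12 facets — a rectangular box, roughly 9.1 × 28.2 mm footprint and 24.5 mm tall.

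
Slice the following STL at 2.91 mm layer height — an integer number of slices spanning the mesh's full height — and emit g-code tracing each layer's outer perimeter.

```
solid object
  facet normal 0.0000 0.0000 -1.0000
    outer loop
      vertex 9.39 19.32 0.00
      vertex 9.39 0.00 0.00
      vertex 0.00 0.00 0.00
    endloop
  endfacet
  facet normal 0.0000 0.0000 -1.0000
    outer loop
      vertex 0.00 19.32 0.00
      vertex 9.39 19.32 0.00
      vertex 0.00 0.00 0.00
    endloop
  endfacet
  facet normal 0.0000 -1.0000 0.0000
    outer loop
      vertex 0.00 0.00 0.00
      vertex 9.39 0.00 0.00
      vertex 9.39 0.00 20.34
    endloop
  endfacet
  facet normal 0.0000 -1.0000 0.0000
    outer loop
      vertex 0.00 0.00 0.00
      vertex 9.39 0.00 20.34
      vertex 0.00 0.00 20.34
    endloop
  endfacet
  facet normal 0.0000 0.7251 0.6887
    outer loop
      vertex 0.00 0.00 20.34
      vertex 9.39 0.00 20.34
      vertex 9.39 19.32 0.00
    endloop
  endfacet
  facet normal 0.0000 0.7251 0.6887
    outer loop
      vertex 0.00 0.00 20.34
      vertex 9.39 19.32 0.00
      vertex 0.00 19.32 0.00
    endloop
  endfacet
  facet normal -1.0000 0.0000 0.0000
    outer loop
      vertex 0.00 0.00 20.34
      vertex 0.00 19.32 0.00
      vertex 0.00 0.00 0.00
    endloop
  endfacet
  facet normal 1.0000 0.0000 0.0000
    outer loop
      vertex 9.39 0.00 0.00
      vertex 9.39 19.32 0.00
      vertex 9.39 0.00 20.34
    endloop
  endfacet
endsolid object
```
; perimeter-only toolpath
G21 ; units = mm
G90 ; absolute positioning
G28 ; home
; layer 1
G0 Z2.91
G0 X0.00 Y0.00
G1 X9.39 Y0.00
G1 X9.39 Y16.56
G1 X0.00 Y16.56
G1 X0.00 Y0.00
; layer 2
G0 Z5.81
G0 X0.00 Y0.00
G1 X9.39 Y0.00
G1 X9.39 Y13.80
G1 X0.00 Y13.80
G1 X0.00 Y0.00
; layer 3
G0 Z8.72
G0 X0.00 Y0.00
G1 X9.39 Y0.00
G1 X9.39 Y11.04
G1 X0.00 Y11.04
G1 X0.00 Y0.00
; layer 4
G0 Z11.62
G0 X0.00 Y0.00
G1 X9.39 Y0.00
G1 X9.39 Y8.28
G1 X0.00 Y8.28
G1 X0.00 Y0.00
; layer 5
G0 Z14.53
G0 X0.00 Y0.00
G1 X9.39 Y0.00
G1 X9.39 Y5.52
G1 X0.00 Y5.52
G1 X0.00 Y0.00
; layer 6
G0 Z17.43
G0 X0.00 Y0.00
G1 X9.39 Y0.00
G1 X9.39 Y2.76
G1 X0.00 Y2.76
G1 X0.00 Y0.00
M2 ; end

The solid is a wedge (ramp): 9.39 × 19.3 mm base, rising to 20.3 mm along the y=0 edge and sloping linearly to z=0 at y=19.3. Slicing at Δz = 2.91 mm — 7 equal slices spanning the solid's height, so layer i sits at z = i·h/7 — gives 6 non-empty perimeters. Each is a 4-segment closed polygon; G0 lifts to the layer z and rapids to the start vertex, then G1 traces the edges. The cross-section shrinks linearly with z (the slice at the apex is degenerate and omitted).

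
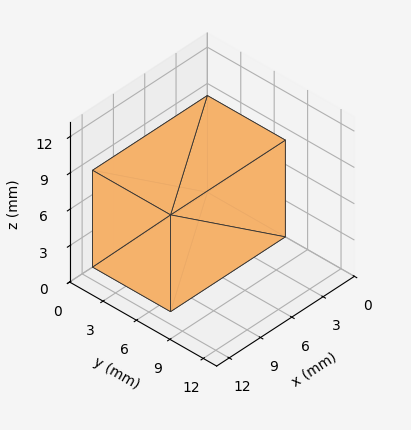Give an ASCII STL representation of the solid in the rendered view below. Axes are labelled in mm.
Reading the render: the shape is a rectangular box, roughly 11 × 7 mm footprint and 8 mm tall (dimensions read to the nearest mm from the axis ticks). For the STL, each face is triangulated and given an outward normal.

solid part
  facet normal 0.0000 0.0000 -1.0000
    outer loop
      vertex 11.0 7.0 0.0
      vertex 11.0 0.0 0.0
      vertex 0.0 0.0 0.0
    endloop
  endfacet
  facet normal 0.0000 0.0000 -1.0000
    outer loop
      vertex 0.0 7.0 0.0
      vertex 11.0 7.0 0.0
      vertex 0.0 0.0 0.0
    endloop
  endfacet
  facet normal 0.0000 0.0000 1.0000
    outer loop
      vertex 0.0 0.0 8.0
      vertex 11.0 0.0 8.0
      vertex 11.0 7.0 8.0
    endloop
  endfacet
  facet normal 0.0000 0.0000 1.0000
    outer loop
      vertex 0.0 0.0 8.0
      vertex 11.0 7.0 8.0
      vertex 0.0 7.0 8.0
    endloop
  endfacet
  facet normal 0.0000 -1.0000 0.0000
    outer loop
      vertex 0.0 0.0 0.0
      vertex 11.0 0.0 0.0
      vertex 11.0 0.0 8.0
    endloop
  endfacet
  facet normal 0.0000 -1.0000 0.0000
    outer loop
      vertex 0.0 0.0 0.0
      vertex 11.0 0.0 8.0
      vertex 0.0 0.0 8.0
    endloop
  endfacet
  facet normal 0.0000 1.0000 0.0000
    outer loop
      vertex 11.0 7.0 8.0
      vertex 11.0 7.0 0.0
      vertex 0.0 7.0 0.0
    endloop
  endfacet
  facet normal 0.0000 1.0000 0.0000
    outer loop
      vertex 0.0 7.0 8.0
      vertex 11.0 7.0 8.0
      vertex 0.0 7.0 0.0
    endloop
  endfacet
  facet normal -1.0000 0.0000 0.0000
    outer loop
      vertex 0.0 7.0 8.0
      vertex 0.0 7.0 0.0
      vertex 0.0 0.0 0.0
    endloop
  endfacet
  facet normal -1.0000 0.0000 0.0000
    outer loop
      vertex 0.0 0.0 8.0
      vertex 0.0 7.0 8.0
      vertex 0.0 0.0 0.0
    endloop
  endfacet
  facet normal 1.0000 0.0000 0.0000
    outer loop
      vertex 11.0 0.0 0.0
      vertex 11.0 7.0 0.0
      vertex 11.0 7.0 8.0
    endloop
  endfacet
  facet normal 1.0000 0.0000 0.0000
    outer loop
      vertex 11.0 0.0 0.0
      vertex 11.0 7.0 8.0
      vertex 11.0 0.0 8.0
    endloop
  endfacet
endsolid part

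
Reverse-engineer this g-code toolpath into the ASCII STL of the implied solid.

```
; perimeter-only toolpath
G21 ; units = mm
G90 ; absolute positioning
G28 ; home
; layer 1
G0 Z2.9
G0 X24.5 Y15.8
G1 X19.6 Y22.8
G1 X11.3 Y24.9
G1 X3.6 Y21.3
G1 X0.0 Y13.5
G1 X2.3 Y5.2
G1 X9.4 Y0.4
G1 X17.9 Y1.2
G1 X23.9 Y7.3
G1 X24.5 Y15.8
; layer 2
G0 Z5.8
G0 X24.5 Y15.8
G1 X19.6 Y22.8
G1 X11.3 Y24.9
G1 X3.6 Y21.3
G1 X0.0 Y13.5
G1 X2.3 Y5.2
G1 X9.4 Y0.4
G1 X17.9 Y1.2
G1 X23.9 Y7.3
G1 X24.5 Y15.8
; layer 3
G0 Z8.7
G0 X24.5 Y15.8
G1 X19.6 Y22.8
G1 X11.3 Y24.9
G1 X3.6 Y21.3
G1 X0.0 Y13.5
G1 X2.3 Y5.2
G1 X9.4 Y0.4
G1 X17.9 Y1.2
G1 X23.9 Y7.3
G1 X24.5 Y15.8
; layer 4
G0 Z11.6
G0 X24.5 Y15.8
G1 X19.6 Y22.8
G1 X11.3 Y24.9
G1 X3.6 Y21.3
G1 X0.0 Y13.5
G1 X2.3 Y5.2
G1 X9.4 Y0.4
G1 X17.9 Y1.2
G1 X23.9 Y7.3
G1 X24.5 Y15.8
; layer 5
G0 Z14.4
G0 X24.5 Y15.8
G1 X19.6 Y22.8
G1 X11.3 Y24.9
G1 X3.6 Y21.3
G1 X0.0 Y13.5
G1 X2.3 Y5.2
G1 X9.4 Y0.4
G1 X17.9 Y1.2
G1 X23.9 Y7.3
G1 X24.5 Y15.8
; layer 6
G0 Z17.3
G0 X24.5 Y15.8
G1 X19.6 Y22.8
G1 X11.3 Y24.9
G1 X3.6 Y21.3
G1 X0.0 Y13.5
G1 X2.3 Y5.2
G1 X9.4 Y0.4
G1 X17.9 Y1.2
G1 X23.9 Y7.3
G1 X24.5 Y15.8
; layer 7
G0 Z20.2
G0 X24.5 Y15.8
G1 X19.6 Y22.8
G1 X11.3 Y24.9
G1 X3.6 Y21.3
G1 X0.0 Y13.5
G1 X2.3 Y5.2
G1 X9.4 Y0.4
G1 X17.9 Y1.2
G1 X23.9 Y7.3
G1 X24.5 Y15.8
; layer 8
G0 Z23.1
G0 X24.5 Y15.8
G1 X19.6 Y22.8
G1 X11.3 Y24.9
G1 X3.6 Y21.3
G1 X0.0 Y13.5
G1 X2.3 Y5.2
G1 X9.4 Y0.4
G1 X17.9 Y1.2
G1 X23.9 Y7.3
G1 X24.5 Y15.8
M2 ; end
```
solid part
  facet normal 0.0000 0.0000 -1.0000
    outer loop
      vertex 11.3 24.9 0.0
      vertex 19.6 22.8 0.0
      vertex 24.5 15.8 0.0
    endloop
  endfacet
  facet normal 0.0000 0.0000 -1.0000
    outer loop
      vertex 3.6 21.3 0.0
      vertex 11.3 24.9 0.0
      vertex 24.5 15.8 0.0
    endloop
  endfacet
  facet normal 0.0000 0.0000 -1.0000
    outer loop
      vertex 0.0 13.5 0.0
      vertex 3.6 21.3 0.0
      vertex 24.5 15.8 0.0
    endloop
  endfacet
  facet normal 0.0000 0.0000 -1.0000
    outer loop
      vertex 2.3 5.2 0.0
      vertex 0.0 13.5 0.0
      vertex 24.5 15.8 0.0
    endloop
  endfacet
  facet normal 0.0000 0.0000 -1.0000
    outer loop
      vertex 9.4 0.4 0.0
      vertex 2.3 5.2 0.0
      vertex 24.5 15.8 0.0
    endloop
  endfacet
  facet normal 0.0000 0.0000 -1.0000
    outer loop
      vertex 17.9 1.2 0.0
      vertex 9.4 0.4 0.0
      vertex 24.5 15.8 0.0
    endloop
  endfacet
  facet normal 0.0000 0.0000 -1.0000
    outer loop
      vertex 23.9 7.3 0.0
      vertex 17.9 1.2 0.0
      vertex 24.5 15.8 0.0
    endloop
  endfacet
  facet normal 0.0000 0.0000 1.0000
    outer loop
      vertex 24.5 15.8 23.1
      vertex 19.6 22.8 23.1
      vertex 11.3 24.9 23.1
    endloop
  endfacet
  facet normal 0.0000 0.0000 1.0000
    outer loop
      vertex 24.5 15.8 23.1
      vertex 11.3 24.9 23.1
      vertex 3.6 21.3 23.1
    endloop
  endfacet
  facet normal 0.0000 0.0000 1.0000
    outer loop
      vertex 24.5 15.8 23.1
      vertex 3.6 21.3 23.1
      vertex 0.0 13.5 23.1
    endloop
  endfacet
  facet normal 0.0000 0.0000 1.0000
    outer loop
      vertex 24.5 15.8 23.1
      vertex 0.0 13.5 23.1
      vertex 2.3 5.2 23.1
    endloop
  endfacet
  facet normal 0.0000 0.0000 1.0000
    outer loop
      vertex 24.5 15.8 23.1
      vertex 2.3 5.2 23.1
      vertex 9.4 0.4 23.1
    endloop
  endfacet
  facet normal 0.0000 0.0000 1.0000
    outer loop
      vertex 24.5 15.8 23.1
      vertex 9.4 0.4 23.1
      vertex 17.9 1.2 23.1
    endloop
  endfacet
  facet normal 0.0000 0.0000 1.0000
    outer loop
      vertex 24.5 15.8 23.1
      vertex 17.9 1.2 23.1
      vertex 23.9 7.3 23.1
    endloop
  endfacet
  facet normal 0.8192 0.5735 0.0000
    outer loop
      vertex 24.5 15.8 0.0
      vertex 19.6 22.8 0.0
      vertex 19.6 22.8 23.1
    endloop
  endfacet
  facet normal 0.8192 0.5735 0.0000
    outer loop
      vertex 24.5 15.8 0.0
      vertex 19.6 22.8 23.1
      vertex 24.5 15.8 23.1
    endloop
  endfacet
  facet normal 0.2453 0.9695 0.0000
    outer loop
      vertex 19.6 22.8 0.0
      vertex 11.3 24.9 0.0
      vertex 11.3 24.9 23.1
    endloop
  endfacet
  facet normal 0.2453 0.9695 0.0000
    outer loop
      vertex 19.6 22.8 0.0
      vertex 11.3 24.9 23.1
      vertex 19.6 22.8 23.1
    endloop
  endfacet
  facet normal -0.4235 0.9059 0.0000
    outer loop
      vertex 11.3 24.9 0.0
      vertex 3.6 21.3 0.0
      vertex 3.6 21.3 23.1
    endloop
  endfacet
  facet normal -0.4235 0.9059 0.0000
    outer loop
      vertex 11.3 24.9 0.0
      vertex 3.6 21.3 23.1
      vertex 11.3 24.9 23.1
    endloop
  endfacet
  facet normal -0.9080 0.4191 0.0000
    outer loop
      vertex 3.6 21.3 0.0
      vertex 0.0 13.5 0.0
      vertex 0.0 13.5 23.1
    endloop
  endfacet
  facet normal -0.9080 0.4191 0.0000
    outer loop
      vertex 3.6 21.3 0.0
      vertex 0.0 13.5 23.1
      vertex 3.6 21.3 23.1
    endloop
  endfacet
  facet normal -0.9637 -0.2670 0.0000
    outer loop
      vertex 0.0 13.5 0.0
      vertex 2.3 5.2 0.0
      vertex 2.3 5.2 23.1
    endloop
  endfacet
  facet normal -0.9637 -0.2670 0.0000
    outer loop
      vertex 0.0 13.5 0.0
      vertex 2.3 5.2 23.1
      vertex 0.0 13.5 23.1
    endloop
  endfacet
  facet normal -0.5601 -0.8284 0.0000
    outer loop
      vertex 2.3 5.2 0.0
      vertex 9.4 0.4 0.0
      vertex 9.4 0.4 23.1
    endloop
  endfacet
  facet normal -0.5601 -0.8284 0.0000
    outer loop
      vertex 2.3 5.2 0.0
      vertex 9.4 0.4 23.1
      vertex 2.3 5.2 23.1
    endloop
  endfacet
  facet normal 0.0937 -0.9956 0.0000
    outer loop
      vertex 9.4 0.4 0.0
      vertex 17.9 1.2 0.0
      vertex 17.9 1.2 23.1
    endloop
  endfacet
  facet normal 0.0937 -0.9956 0.0000
    outer loop
      vertex 9.4 0.4 0.0
      vertex 17.9 1.2 23.1
      vertex 9.4 0.4 23.1
    endloop
  endfacet
  facet normal 0.7129 -0.7012 0.0000
    outer loop
      vertex 17.9 1.2 0.0
      vertex 23.9 7.3 0.0
      vertex 23.9 7.3 23.1
    endloop
  endfacet
  facet normal 0.7129 -0.7012 0.0000
    outer loop
      vertex 17.9 1.2 0.0
      vertex 23.9 7.3 23.1
      vertex 17.9 1.2 23.1
    endloop
  endfacet
  facet normal 0.9975 -0.0704 0.0000
    outer loop
      vertex 23.9 7.3 0.0
      vertex 24.5 15.8 0.0
      vertex 24.5 15.8 23.1
    endloop
  endfacet
  facet normal 0.9975 -0.0704 0.0000
    outer loop
      vertex 23.9 7.3 0.0
      vertex 24.5 15.8 23.1
      vertex 23.9 7.3 23.1
    endloop
  endfacet
endsolid part

The G0 Z moves step by Δz≈2.9 mm. Every layer's G1 loop is the same polygon, so the solid is a straight extrusion of it from z=0 to z≈23.1. Closing with flat bottom and top caps and triangulating gives 32 facets — a regular 9-sided prism (a cylinder approximated with 9 flat sides), circumscribed radius ≈ 12.5 mm, height ≈ 23.1 mm.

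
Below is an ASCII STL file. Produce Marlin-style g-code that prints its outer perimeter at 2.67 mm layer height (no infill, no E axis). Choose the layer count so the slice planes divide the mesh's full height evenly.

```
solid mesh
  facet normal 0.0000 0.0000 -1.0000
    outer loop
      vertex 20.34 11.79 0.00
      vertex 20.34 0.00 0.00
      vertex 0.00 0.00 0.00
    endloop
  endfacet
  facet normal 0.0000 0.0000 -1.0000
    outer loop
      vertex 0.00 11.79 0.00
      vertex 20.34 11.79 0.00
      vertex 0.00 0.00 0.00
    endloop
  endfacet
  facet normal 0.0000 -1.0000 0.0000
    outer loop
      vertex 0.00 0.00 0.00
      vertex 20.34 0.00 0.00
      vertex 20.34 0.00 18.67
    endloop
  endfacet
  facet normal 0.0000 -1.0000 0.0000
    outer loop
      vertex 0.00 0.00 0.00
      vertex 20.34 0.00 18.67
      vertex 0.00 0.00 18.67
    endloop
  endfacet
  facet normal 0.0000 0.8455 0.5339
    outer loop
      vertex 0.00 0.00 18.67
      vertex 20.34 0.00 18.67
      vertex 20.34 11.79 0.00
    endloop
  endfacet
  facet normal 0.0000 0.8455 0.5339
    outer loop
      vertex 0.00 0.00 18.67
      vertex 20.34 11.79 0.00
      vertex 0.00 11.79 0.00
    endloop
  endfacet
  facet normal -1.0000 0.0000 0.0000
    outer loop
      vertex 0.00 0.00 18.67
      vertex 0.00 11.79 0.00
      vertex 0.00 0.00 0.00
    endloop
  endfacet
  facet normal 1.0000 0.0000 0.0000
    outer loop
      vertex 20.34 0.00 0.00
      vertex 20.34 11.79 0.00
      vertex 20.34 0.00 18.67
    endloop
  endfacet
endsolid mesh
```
; perimeter-only toolpath
G21 ; units = mm
G90 ; absolute positioning
G28 ; home
; layer 1
G0 Z2.67
G0 X0.00 Y0.00
G1 X20.34 Y0.00
G1 X20.34 Y10.11
G1 X0.00 Y10.11
G1 X0.00 Y0.00
; layer 2
G0 Z5.33
G0 X0.00 Y0.00
G1 X20.34 Y0.00
G1 X20.34 Y8.42
G1 X0.00 Y8.42
G1 X0.00 Y0.00
; layer 3
G0 Z8.00
G0 X0.00 Y0.00
G1 X20.34 Y0.00
G1 X20.34 Y6.74
G1 X0.00 Y6.74
G1 X0.00 Y0.00
; layer 4
G0 Z10.67
G0 X0.00 Y0.00
G1 X20.34 Y0.00
G1 X20.34 Y5.05
G1 X0.00 Y5.05
G1 X0.00 Y0.00
; layer 5
G0 Z13.34
G0 X0.00 Y0.00
G1 X20.34 Y0.00
G1 X20.34 Y3.37
G1 X0.00 Y3.37
G1 X0.00 Y0.00
; layer 6
G0 Z16.00
G0 X0.00 Y0.00
G1 X20.34 Y0.00
G1 X20.34 Y1.68
G1 X0.00 Y1.68
G1 X0.00 Y0.00
M2 ; end

The solid is a wedge (ramp): 20.3 × 11.8 mm base, rising to 18.7 mm along the y=0 edge and sloping linearly to z=0 at y=11.8. Slicing at Δz = 2.67 mm — 7 equal slices spanning the solid's height, so layer i sits at z = i·h/7 — gives 6 non-empty perimeters. Each is a 4-segment closed polygon; G0 lifts to the layer z and rapids to the start vertex, then G1 traces the edges. The cross-section shrinks linearly with z (the slice at the apex is degenerate and omitted).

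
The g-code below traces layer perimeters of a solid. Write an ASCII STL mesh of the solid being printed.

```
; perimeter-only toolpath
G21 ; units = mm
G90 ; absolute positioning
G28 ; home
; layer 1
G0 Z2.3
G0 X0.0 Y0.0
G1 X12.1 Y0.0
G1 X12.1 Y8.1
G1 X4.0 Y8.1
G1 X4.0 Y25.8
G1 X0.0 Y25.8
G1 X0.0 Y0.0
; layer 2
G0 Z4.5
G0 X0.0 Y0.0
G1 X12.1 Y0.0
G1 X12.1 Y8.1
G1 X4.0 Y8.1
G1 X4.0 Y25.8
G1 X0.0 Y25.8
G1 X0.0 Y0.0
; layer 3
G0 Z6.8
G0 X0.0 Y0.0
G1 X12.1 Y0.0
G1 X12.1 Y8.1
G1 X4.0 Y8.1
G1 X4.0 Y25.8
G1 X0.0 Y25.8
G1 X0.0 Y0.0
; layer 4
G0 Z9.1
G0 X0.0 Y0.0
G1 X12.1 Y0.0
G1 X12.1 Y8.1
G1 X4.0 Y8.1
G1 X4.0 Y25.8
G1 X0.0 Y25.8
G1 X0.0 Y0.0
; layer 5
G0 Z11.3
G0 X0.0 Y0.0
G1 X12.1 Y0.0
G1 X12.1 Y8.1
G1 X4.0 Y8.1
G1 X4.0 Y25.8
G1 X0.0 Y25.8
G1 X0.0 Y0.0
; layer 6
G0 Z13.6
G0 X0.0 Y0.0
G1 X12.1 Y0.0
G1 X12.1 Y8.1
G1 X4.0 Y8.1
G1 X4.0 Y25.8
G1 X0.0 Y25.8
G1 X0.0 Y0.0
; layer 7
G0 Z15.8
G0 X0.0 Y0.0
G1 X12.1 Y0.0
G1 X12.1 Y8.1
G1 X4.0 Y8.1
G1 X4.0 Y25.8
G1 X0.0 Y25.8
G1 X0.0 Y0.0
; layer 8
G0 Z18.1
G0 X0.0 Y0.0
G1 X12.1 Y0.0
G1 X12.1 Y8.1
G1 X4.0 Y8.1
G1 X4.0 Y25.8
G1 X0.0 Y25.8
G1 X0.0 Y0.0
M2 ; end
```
solid part
  facet normal 0.0000 0.0000 -1.0000
    outer loop
      vertex 12.1 8.1 0.0
      vertex 12.1 0.0 0.0
      vertex 0.0 0.0 0.0
    endloop
  endfacet
  facet normal 0.0000 0.0000 -1.0000
    outer loop
      vertex 4.0 8.1 0.0
      vertex 12.1 8.1 0.0
      vertex 0.0 0.0 0.0
    endloop
  endfacet
  facet normal 0.0000 0.0000 -1.0000
    outer loop
      vertex 4.0 25.8 0.0
      vertex 4.0 8.1 0.0
      vertex 0.0 0.0 0.0
    endloop
  endfacet
  facet normal 0.0000 0.0000 -1.0000
    outer loop
      vertex 0.0 25.8 0.0
      vertex 4.0 25.8 0.0
      vertex 0.0 0.0 0.0
    endloop
  endfacet
  facet normal 0.0000 0.0000 1.0000
    outer loop
      vertex 0.0 0.0 18.1
      vertex 12.1 0.0 18.1
      vertex 12.1 8.1 18.1
    endloop
  endfacet
  facet normal 0.0000 0.0000 1.0000
    outer loop
      vertex 0.0 0.0 18.1
      vertex 12.1 8.1 18.1
      vertex 4.0 8.1 18.1
    endloop
  endfacet
  facet normal 0.0000 0.0000 1.0000
    outer loop
      vertex 0.0 0.0 18.1
      vertex 4.0 8.1 18.1
      vertex 4.0 25.8 18.1
    endloop
  endfacet
  facet normal 0.0000 0.0000 1.0000
    outer loop
      vertex 0.0 0.0 18.1
      vertex 4.0 25.8 18.1
      vertex 0.0 25.8 18.1
    endloop
  endfacet
  facet normal 0.0000 -1.0000 0.0000
    outer loop
      vertex 0.0 0.0 0.0
      vertex 12.1 0.0 0.0
      vertex 12.1 0.0 18.1
    endloop
  endfacet
  facet normal 0.0000 -1.0000 0.0000
    outer loop
      vertex 0.0 0.0 0.0
      vertex 12.1 0.0 18.1
      vertex 0.0 0.0 18.1
    endloop
  endfacet
  facet normal 1.0000 0.0000 0.0000
    outer loop
      vertex 12.1 0.0 0.0
      vertex 12.1 8.1 0.0
      vertex 12.1 8.1 18.1
    endloop
  endfacet
  facet normal 1.0000 0.0000 0.0000
    outer loop
      vertex 12.1 0.0 0.0
      vertex 12.1 8.1 18.1
      vertex 12.1 0.0 18.1
    endloop
  endfacet
  facet normal 0.0000 1.0000 0.0000
    outer loop
      vertex 12.1 8.1 0.0
      vertex 4.0 8.1 0.0
      vertex 4.0 8.1 18.1
    endloop
  endfacet
  facet normal 0.0000 1.0000 0.0000
    outer loop
      vertex 12.1 8.1 0.0
      vertex 4.0 8.1 18.1
      vertex 12.1 8.1 18.1
    endloop
  endfacet
  facet normal 1.0000 0.0000 0.0000
    outer loop
      vertex 4.0 8.1 0.0
      vertex 4.0 25.8 0.0
      vertex 4.0 25.8 18.1
    endloop
  endfacet
  facet normal 1.0000 0.0000 0.0000
    outer loop
      vertex 4.0 8.1 0.0
      vertex 4.0 25.8 18.1
      vertex 4.0 8.1 18.1
    endloop
  endfacet
  facet normal 0.0000 1.0000 0.0000
    outer loop
      vertex 4.0 25.8 0.0
      vertex 0.0 25.8 0.0
      vertex 0.0 25.8 18.1
    endloop
  endfacet
  facet normal 0.0000 1.0000 0.0000
    outer loop
      vertex 4.0 25.8 0.0
      vertex 0.0 25.8 18.1
      vertex 4.0 25.8 18.1
    endloop
  endfacet
  facet normal -1.0000 0.0000 0.0000
    outer loop
      vertex 0.0 25.8 0.0
      vertex 0.0 0.0 0.0
      vertex 0.0 0.0 18.1
    endloop
  endfacet
  facet normal -1.0000 0.0000 0.0000
    outer loop
      vertex 0.0 25.8 0.0
      vertex 0.0 0.0 18.1
      vertex 0.0 25.8 18.1
    endloop
  endfacet
endsolid part

The G0 Z moves step by Δz≈2.3 mm. Every layer's G1 loop is the same polygon, so the solid is a straight extrusion of it from z=0 to z≈18.1. Closing with flat bottom and top caps and triangulating gives 20 facets — an L-shaped prism: outer 12.1 × 25.8 mm, arm thicknesses ≈ 8.1 mm (horizontal) and 4 mm (vertical), extruded 18.1 mm in z.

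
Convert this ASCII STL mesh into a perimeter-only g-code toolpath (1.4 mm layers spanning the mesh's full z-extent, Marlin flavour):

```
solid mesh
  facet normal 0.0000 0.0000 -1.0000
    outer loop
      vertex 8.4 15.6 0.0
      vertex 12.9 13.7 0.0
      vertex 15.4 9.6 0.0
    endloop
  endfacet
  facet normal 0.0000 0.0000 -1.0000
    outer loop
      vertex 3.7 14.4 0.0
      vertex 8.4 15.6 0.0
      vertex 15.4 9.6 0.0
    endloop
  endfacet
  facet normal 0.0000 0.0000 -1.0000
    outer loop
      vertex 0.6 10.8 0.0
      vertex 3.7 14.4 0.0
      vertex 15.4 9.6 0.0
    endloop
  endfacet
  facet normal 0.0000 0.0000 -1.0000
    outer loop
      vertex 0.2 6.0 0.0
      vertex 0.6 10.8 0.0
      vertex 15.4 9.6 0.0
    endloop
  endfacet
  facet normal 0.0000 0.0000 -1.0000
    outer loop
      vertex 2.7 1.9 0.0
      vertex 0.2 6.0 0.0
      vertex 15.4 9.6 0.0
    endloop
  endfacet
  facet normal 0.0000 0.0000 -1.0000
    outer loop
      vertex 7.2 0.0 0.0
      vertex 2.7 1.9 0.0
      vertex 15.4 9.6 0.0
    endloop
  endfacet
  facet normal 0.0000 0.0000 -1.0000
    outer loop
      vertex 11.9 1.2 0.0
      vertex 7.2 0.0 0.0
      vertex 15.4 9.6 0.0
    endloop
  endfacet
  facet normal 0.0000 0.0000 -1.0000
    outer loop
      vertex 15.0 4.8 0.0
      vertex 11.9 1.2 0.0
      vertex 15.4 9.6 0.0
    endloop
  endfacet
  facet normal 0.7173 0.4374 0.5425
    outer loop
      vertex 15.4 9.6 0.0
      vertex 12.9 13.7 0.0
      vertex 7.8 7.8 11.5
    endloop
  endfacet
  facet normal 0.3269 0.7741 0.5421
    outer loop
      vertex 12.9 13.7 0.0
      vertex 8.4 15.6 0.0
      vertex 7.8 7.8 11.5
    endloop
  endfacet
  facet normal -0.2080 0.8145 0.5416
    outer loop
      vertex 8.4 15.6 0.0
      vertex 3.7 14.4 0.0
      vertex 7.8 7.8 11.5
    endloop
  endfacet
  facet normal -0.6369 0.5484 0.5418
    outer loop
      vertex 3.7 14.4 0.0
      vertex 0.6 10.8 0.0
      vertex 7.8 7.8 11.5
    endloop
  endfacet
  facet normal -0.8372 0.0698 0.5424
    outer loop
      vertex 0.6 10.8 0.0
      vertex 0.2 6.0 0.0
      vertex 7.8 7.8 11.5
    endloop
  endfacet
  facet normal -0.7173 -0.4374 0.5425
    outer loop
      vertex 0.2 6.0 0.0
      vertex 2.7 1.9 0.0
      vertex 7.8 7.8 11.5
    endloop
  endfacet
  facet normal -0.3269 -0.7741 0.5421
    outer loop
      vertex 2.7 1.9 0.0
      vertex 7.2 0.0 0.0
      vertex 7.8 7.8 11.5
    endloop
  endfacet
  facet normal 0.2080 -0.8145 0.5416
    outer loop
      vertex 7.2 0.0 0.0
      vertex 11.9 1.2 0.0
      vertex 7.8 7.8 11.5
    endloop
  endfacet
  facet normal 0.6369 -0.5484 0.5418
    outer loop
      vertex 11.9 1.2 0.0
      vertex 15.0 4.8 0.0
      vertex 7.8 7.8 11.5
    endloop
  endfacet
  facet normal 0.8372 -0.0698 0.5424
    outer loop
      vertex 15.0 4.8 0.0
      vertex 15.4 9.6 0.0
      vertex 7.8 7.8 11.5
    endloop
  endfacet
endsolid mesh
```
; perimeter-only toolpath
G21 ; units = mm
G90 ; absolute positioning
G28 ; home
; layer 1
G0 Z1.4
G0 X14.4 Y9.4
G1 X12.3 Y13.0
G1 X8.3 Y14.6
G1 X4.2 Y13.6
G1 X1.5 Y10.4
G1 X1.1 Y6.2
G1 X3.3 Y2.6
G1 X7.3 Y1.0
G1 X11.4 Y2.0
G1 X14.1 Y5.2
G1 X14.4 Y9.4
; layer 2
G0 Z2.9
G0 X13.5 Y9.1
G1 X11.6 Y12.2
G1 X8.2 Y13.6
G1 X4.7 Y12.8
G1 X2.4 Y10.1
G1 X2.1 Y6.5
G1 X4.0 Y3.4
G1 X7.4 Y1.9
G1 X10.9 Y2.8
G1 X13.2 Y5.5
G1 X13.5 Y9.1
; layer 3
G0 Z4.3
G0 X12.6 Y8.9
G1 X11.0 Y11.5
G1 X8.2 Y12.7
G1 X5.2 Y11.9
G1 X3.3 Y9.7
G1 X3.0 Y6.7
G1 X4.6 Y4.1
G1 X7.4 Y2.9
G1 X10.4 Y3.7
G1 X12.3 Y5.9
G1 X12.6 Y8.9
; layer 4
G0 Z5.8
G0 X11.6 Y8.7
G1 X10.3 Y10.8
G1 X8.1 Y11.7
G1 X5.8 Y11.1
G1 X4.2 Y9.3
G1 X4.0 Y6.9
G1 X5.2 Y4.8
G1 X7.5 Y3.9
G1 X9.8 Y4.5
G1 X11.4 Y6.3
G1 X11.6 Y8.7
; layer 5
G0 Z7.2
G0 X10.7 Y8.5
G1 X9.7 Y10.0
G1 X8.0 Y10.7
G1 X6.3 Y10.3
G1 X5.1 Y8.9
G1 X5.0 Y7.1
G1 X5.9 Y5.6
G1 X7.6 Y4.9
G1 X9.3 Y5.3
G1 X10.5 Y6.7
G1 X10.7 Y8.5
; layer 6
G0 Z8.6
G0 X9.7 Y8.2
G1 X9.1 Y9.3
G1 X7.9 Y9.8
G1 X6.8 Y9.4
G1 X6.0 Y8.6
G1 X5.9 Y7.3
G1 X6.5 Y6.3
G1 X7.6 Y5.8
G1 X8.8 Y6.1
G1 X9.6 Y7.0
G1 X9.7 Y8.2
; layer 7
G0 Z10.1
G0 X8.8 Y8.0
G1 X8.4 Y8.5
G1 X7.9 Y8.8
G1 X7.3 Y8.6
G1 X6.9 Y8.2
G1 X6.9 Y7.6
G1 X7.2 Y7.1
G1 X7.7 Y6.8
G1 X8.3 Y7.0
G1 X8.7 Y7.4
G1 X8.8 Y8.0
M2 ; end

The solid is a regular 10-sided pyramid, base circumscribed radius ≈ 7.8 mm, apex at z ≈ 11.5 mm. Slicing at Δz = 1.4 mm — 8 equal slices spanning the solid's height, so layer i sits at z = i·h/8 — gives 7 non-empty perimeters. Each is a 10-segment closed polygon; G0 lifts to the layer z and rapids to the start vertex, then G1 traces the edges. The cross-section shrinks linearly with z (the slice at the apex is degenerate and omitted).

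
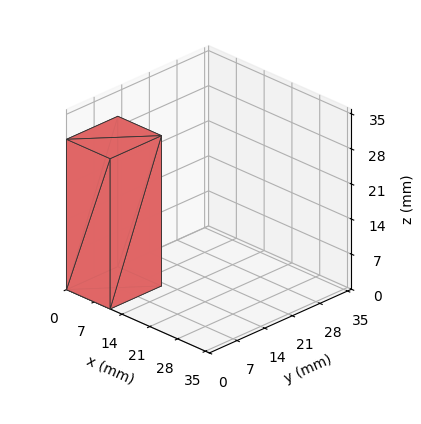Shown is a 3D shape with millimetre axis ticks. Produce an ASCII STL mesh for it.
Reading the render: the shape is a rectangular box, roughly 11 × 13 mm footprint and 30 mm tall (dimensions read to the nearest mm from the axis ticks). For the STL, each face is triangulated and given an outward normal.

solid part
  facet normal 0.0000 0.0000 -1.0000
    outer loop
      vertex 11.000 13.000 0.000
      vertex 11.000 0.000 0.000
      vertex 0.000 0.000 0.000
    endloop
  endfacet
  facet normal 0.0000 0.0000 -1.0000
    outer loop
      vertex 0.000 13.000 0.000
      vertex 11.000 13.000 0.000
      vertex 0.000 0.000 0.000
    endloop
  endfacet
  facet normal 0.0000 0.0000 1.0000
    outer loop
      vertex 0.000 0.000 30.000
      vertex 11.000 0.000 30.000
      vertex 11.000 13.000 30.000
    endloop
  endfacet
  facet normal 0.0000 0.0000 1.0000
    outer loop
      vertex 0.000 0.000 30.000
      vertex 11.000 13.000 30.000
      vertex 0.000 13.000 30.000
    endloop
  endfacet
  facet normal 0.0000 -1.0000 0.0000
    outer loop
      vertex 0.000 0.000 0.000
      vertex 11.000 0.000 0.000
      vertex 11.000 0.000 30.000
    endloop
  endfacet
  facet normal 0.0000 -1.0000 0.0000
    outer loop
      vertex 0.000 0.000 0.000
      vertex 11.000 0.000 30.000
      vertex 0.000 0.000 30.000
    endloop
  endfacet
  facet normal 0.0000 1.0000 0.0000
    outer loop
      vertex 11.000 13.000 30.000
      vertex 11.000 13.000 0.000
      vertex 0.000 13.000 0.000
    endloop
  endfacet
  facet normal 0.0000 1.0000 0.0000
    outer loop
      vertex 0.000 13.000 30.000
      vertex 11.000 13.000 30.000
      vertex 0.000 13.000 0.000
    endloop
  endfacet
  facet normal -1.0000 0.0000 0.0000
    outer loop
      vertex 0.000 13.000 30.000
      vertex 0.000 13.000 0.000
      vertex 0.000 0.000 0.000
    endloop
  endfacet
  facet normal -1.0000 0.0000 0.0000
    outer loop
      vertex 0.000 0.000 30.000
      vertex 0.000 13.000 30.000
      vertex 0.000 0.000 0.000
    endloop
  endfacet
  facet normal 1.0000 0.0000 0.0000
    outer loop
      vertex 11.000 0.000 0.000
      vertex 11.000 13.000 0.000
      vertex 11.000 13.000 30.000
    endloop
  endfacet
  facet normal 1.0000 0.0000 0.0000
    outer loop
      vertex 11.000 0.000 0.000
      vertex 11.000 13.000 30.000
      vertex 11.000 0.000 30.000
    endloop
  endfacet
endsolid part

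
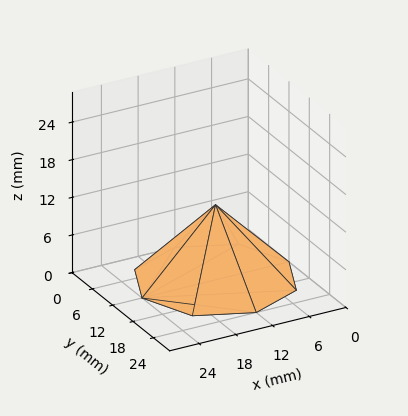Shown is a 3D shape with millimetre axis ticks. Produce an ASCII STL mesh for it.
Reading the render: the shape is a regular 8-sided pyramid, base circumscribed radius ≈ 12 mm, apex at z ≈ 12 mm (dimensions read to the nearest mm from the axis ticks). For the STL, each face is triangulated and given an outward normal.

solid part
  facet normal 0.0000 0.0000 -1.0000
    outer loop
      vertex 12.0 24.0 0.0
      vertex 20.5 20.5 0.0
      vertex 24.0 12.0 0.0
    endloop
  endfacet
  facet normal 0.0000 0.0000 -1.0000
    outer loop
      vertex 3.5 20.5 0.0
      vertex 12.0 24.0 0.0
      vertex 24.0 12.0 0.0
    endloop
  endfacet
  facet normal 0.0000 0.0000 -1.0000
    outer loop
      vertex 0.0 12.0 0.0
      vertex 3.5 20.5 0.0
      vertex 24.0 12.0 0.0
    endloop
  endfacet
  facet normal 0.0000 0.0000 -1.0000
    outer loop
      vertex 3.5 3.5 0.0
      vertex 0.0 12.0 0.0
      vertex 24.0 12.0 0.0
    endloop
  endfacet
  facet normal 0.0000 0.0000 -1.0000
    outer loop
      vertex 12.0 0.0 0.0
      vertex 3.5 3.5 0.0
      vertex 24.0 12.0 0.0
    endloop
  endfacet
  facet normal 0.0000 0.0000 -1.0000
    outer loop
      vertex 20.5 3.5 0.0
      vertex 12.0 0.0 0.0
      vertex 24.0 12.0 0.0
    endloop
  endfacet
  facet normal 0.6789 0.2796 0.6789
    outer loop
      vertex 24.0 12.0 0.0
      vertex 20.5 20.5 0.0
      vertex 12.0 12.0 12.0
    endloop
  endfacet
  facet normal 0.2796 0.6789 0.6789
    outer loop
      vertex 20.5 20.5 0.0
      vertex 12.0 24.0 0.0
      vertex 12.0 12.0 12.0
    endloop
  endfacet
  facet normal -0.2796 0.6789 0.6789
    outer loop
      vertex 12.0 24.0 0.0
      vertex 3.5 20.5 0.0
      vertex 12.0 12.0 12.0
    endloop
  endfacet
  facet normal -0.6789 0.2796 0.6789
    outer loop
      vertex 3.5 20.5 0.0
      vertex 0.0 12.0 0.0
      vertex 12.0 12.0 12.0
    endloop
  endfacet
  facet normal -0.6789 -0.2796 0.6789
    outer loop
      vertex 0.0 12.0 0.0
      vertex 3.5 3.5 0.0
      vertex 12.0 12.0 12.0
    endloop
  endfacet
  facet normal -0.2796 -0.6789 0.6789
    outer loop
      vertex 3.5 3.5 0.0
      vertex 12.0 0.0 0.0
      vertex 12.0 12.0 12.0
    endloop
  endfacet
  facet normal 0.2796 -0.6789 0.6789
    outer loop
      vertex 12.0 0.0 0.0
      vertex 20.5 3.5 0.0
      vertex 12.0 12.0 12.0
    endloop
  endfacet
  facet normal 0.6789 -0.2796 0.6789
    outer loop
      vertex 20.5 3.5 0.0
      vertex 24.0 12.0 0.0
      vertex 12.0 12.0 12.0
    endloop
  endfacet
endsolid part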